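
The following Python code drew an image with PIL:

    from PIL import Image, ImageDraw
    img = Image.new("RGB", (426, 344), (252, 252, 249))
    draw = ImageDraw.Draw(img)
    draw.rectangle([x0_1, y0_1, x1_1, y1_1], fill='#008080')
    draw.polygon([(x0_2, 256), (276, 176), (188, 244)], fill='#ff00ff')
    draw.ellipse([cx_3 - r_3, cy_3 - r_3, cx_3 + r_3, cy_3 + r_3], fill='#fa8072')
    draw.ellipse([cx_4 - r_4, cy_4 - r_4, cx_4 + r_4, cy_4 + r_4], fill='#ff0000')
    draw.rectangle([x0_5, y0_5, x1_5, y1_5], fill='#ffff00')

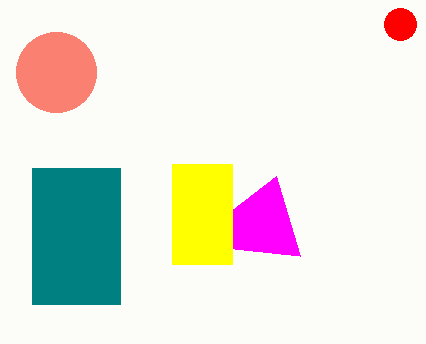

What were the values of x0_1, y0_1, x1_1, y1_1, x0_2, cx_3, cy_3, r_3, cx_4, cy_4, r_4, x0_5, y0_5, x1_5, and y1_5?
x0_1 = 32, y0_1 = 168, x1_1 = 120, y1_1 = 304, x0_2 = 300, cx_3 = 56, cy_3 = 72, r_3 = 40, cx_4 = 400, cy_4 = 24, r_4 = 16, x0_5 = 172, y0_5 = 164, x1_5 = 232, y1_5 = 264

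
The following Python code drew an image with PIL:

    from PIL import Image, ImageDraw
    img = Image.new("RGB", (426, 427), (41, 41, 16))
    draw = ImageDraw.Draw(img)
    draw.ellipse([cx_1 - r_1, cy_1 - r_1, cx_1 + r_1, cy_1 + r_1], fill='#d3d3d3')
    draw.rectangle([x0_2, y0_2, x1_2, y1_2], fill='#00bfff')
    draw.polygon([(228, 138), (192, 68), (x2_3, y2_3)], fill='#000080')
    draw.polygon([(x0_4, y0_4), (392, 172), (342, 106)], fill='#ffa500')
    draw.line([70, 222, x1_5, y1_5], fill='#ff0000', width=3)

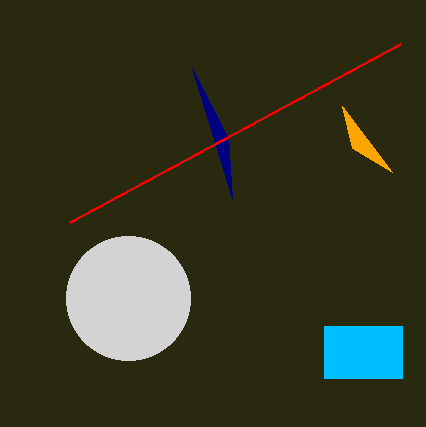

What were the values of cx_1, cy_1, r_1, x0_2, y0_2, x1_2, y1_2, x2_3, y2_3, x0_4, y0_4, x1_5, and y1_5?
cx_1 = 128; cy_1 = 298; r_1 = 62; x0_2 = 324; y0_2 = 326; x1_2 = 402; y1_2 = 378; x2_3 = 232; y2_3 = 198; x0_4 = 352; y0_4 = 148; x1_5 = 400; y1_5 = 44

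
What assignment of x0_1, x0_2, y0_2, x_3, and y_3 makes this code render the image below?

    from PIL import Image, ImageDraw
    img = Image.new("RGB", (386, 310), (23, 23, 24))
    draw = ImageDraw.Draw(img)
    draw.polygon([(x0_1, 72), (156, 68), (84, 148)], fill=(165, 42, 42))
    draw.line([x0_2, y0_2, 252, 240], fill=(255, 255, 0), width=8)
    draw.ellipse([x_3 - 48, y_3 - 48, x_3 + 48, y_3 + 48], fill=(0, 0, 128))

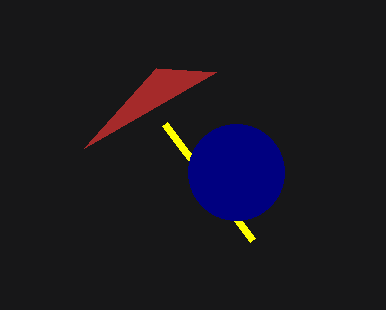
x0_1 = 216, x0_2 = 164, y0_2 = 124, x_3 = 236, y_3 = 172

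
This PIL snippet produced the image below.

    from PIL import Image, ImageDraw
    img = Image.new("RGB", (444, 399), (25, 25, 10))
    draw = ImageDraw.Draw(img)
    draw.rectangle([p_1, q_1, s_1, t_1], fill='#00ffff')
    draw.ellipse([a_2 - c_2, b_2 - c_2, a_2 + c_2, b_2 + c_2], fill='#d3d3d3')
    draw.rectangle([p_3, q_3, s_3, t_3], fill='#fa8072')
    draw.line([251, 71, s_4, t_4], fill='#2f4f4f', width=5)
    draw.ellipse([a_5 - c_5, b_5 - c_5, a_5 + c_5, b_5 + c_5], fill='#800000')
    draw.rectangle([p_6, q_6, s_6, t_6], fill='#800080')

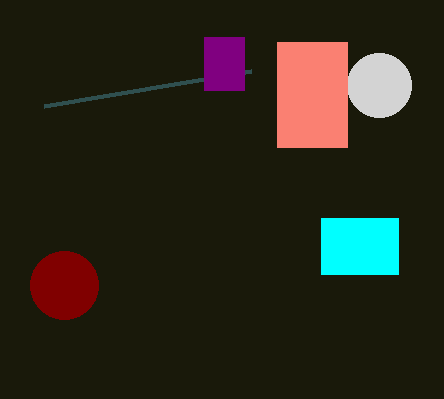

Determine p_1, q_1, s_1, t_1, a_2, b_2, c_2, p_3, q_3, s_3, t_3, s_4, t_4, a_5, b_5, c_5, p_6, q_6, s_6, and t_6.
p_1 = 321
q_1 = 218
s_1 = 398
t_1 = 274
a_2 = 379
b_2 = 85
c_2 = 32
p_3 = 277
q_3 = 42
s_3 = 347
t_3 = 147
s_4 = 44
t_4 = 106
a_5 = 64
b_5 = 285
c_5 = 34
p_6 = 204
q_6 = 37
s_6 = 244
t_6 = 90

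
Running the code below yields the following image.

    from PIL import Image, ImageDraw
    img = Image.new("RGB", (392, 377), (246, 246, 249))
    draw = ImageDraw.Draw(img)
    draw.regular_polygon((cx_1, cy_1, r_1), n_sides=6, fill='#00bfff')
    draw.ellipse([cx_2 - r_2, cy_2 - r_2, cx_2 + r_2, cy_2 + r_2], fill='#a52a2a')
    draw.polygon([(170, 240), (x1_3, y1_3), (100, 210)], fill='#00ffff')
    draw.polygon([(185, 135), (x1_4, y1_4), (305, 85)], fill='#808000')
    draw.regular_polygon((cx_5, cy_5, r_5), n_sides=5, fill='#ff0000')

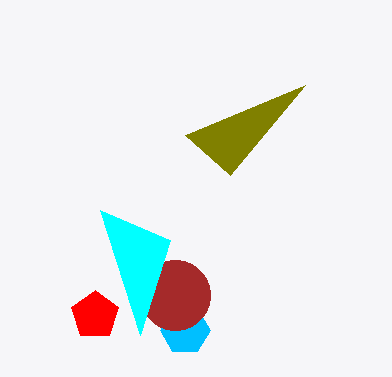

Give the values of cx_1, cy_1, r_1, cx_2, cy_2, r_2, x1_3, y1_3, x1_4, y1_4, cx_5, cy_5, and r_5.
cx_1 = 185; cy_1 = 330; r_1 = 25; cx_2 = 175; cy_2 = 295; r_2 = 35; x1_3 = 140; y1_3 = 335; x1_4 = 230; y1_4 = 175; cx_5 = 95; cy_5 = 315; r_5 = 25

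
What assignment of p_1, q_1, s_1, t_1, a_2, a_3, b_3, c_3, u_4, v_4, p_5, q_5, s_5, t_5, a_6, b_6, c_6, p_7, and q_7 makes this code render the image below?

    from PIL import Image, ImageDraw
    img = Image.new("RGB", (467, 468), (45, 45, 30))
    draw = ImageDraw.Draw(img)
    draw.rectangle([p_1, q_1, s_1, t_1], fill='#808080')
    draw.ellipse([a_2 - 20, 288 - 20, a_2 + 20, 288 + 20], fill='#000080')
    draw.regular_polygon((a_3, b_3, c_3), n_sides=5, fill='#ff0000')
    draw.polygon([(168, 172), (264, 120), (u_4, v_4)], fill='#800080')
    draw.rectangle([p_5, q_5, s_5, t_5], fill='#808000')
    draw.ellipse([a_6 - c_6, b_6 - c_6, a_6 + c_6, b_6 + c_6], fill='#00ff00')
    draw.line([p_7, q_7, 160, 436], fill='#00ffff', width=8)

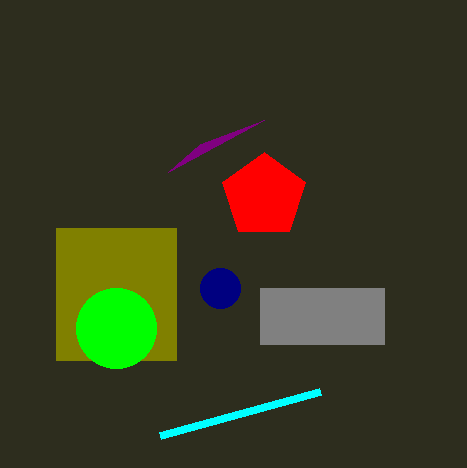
p_1 = 260; q_1 = 288; s_1 = 384; t_1 = 344; a_2 = 220; a_3 = 264; b_3 = 196; c_3 = 44; u_4 = 200; v_4 = 144; p_5 = 56; q_5 = 228; s_5 = 176; t_5 = 360; a_6 = 116; b_6 = 328; c_6 = 40; p_7 = 320; q_7 = 392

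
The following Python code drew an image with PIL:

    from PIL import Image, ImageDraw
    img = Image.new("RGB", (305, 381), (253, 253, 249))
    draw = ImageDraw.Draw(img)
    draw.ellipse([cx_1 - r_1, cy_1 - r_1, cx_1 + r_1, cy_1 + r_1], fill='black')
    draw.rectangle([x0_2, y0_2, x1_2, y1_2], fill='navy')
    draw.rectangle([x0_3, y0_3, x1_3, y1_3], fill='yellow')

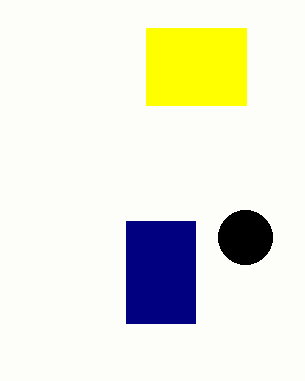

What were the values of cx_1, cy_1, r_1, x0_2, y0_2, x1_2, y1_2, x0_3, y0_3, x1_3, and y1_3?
cx_1 = 245
cy_1 = 237
r_1 = 27
x0_2 = 126
y0_2 = 221
x1_2 = 195
y1_2 = 323
x0_3 = 146
y0_3 = 28
x1_3 = 246
y1_3 = 105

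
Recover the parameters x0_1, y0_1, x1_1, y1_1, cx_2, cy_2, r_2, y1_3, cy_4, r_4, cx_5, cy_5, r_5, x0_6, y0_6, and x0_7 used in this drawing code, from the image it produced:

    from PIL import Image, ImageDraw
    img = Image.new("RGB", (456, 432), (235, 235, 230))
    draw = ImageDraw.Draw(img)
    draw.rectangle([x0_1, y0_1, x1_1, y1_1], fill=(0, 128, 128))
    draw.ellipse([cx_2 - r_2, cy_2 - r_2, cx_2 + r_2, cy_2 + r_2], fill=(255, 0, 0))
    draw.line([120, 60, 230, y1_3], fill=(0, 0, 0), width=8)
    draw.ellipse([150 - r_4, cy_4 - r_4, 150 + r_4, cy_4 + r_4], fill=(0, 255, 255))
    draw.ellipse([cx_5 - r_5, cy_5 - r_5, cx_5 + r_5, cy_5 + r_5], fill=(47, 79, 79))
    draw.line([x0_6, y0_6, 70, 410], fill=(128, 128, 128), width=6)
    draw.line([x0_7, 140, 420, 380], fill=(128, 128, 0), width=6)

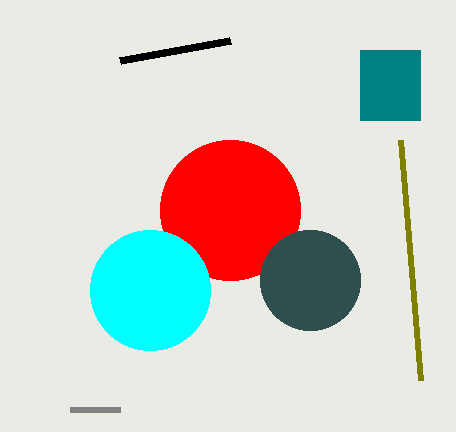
x0_1 = 360, y0_1 = 50, x1_1 = 420, y1_1 = 120, cx_2 = 230, cy_2 = 210, r_2 = 70, y1_3 = 40, cy_4 = 290, r_4 = 60, cx_5 = 310, cy_5 = 280, r_5 = 50, x0_6 = 120, y0_6 = 410, x0_7 = 400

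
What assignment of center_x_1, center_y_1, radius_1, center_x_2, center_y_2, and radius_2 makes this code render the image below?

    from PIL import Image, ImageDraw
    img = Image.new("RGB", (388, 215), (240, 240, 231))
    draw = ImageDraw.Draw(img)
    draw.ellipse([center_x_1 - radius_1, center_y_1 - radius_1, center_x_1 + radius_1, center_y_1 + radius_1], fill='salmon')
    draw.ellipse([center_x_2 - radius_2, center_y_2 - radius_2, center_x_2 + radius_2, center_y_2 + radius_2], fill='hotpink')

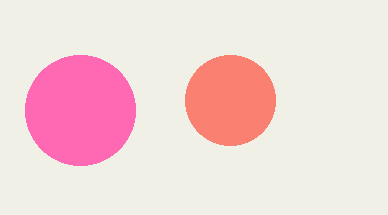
center_x_1 = 230
center_y_1 = 100
radius_1 = 45
center_x_2 = 80
center_y_2 = 110
radius_2 = 55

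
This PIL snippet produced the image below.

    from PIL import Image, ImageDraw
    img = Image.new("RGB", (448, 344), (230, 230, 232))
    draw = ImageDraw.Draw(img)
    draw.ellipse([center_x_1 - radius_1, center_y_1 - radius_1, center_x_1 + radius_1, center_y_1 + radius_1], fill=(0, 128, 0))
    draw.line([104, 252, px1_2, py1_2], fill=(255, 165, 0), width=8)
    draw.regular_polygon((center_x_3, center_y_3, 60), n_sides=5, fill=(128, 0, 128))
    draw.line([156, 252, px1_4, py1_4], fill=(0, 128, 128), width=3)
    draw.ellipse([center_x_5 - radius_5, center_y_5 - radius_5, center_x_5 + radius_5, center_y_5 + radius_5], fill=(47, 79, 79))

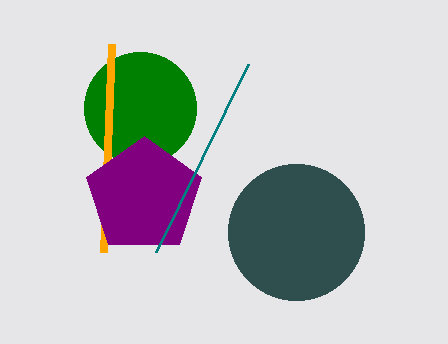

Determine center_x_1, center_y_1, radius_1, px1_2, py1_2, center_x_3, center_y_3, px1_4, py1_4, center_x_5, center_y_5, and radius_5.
center_x_1 = 140, center_y_1 = 108, radius_1 = 56, px1_2 = 112, py1_2 = 44, center_x_3 = 144, center_y_3 = 196, px1_4 = 248, py1_4 = 64, center_x_5 = 296, center_y_5 = 232, radius_5 = 68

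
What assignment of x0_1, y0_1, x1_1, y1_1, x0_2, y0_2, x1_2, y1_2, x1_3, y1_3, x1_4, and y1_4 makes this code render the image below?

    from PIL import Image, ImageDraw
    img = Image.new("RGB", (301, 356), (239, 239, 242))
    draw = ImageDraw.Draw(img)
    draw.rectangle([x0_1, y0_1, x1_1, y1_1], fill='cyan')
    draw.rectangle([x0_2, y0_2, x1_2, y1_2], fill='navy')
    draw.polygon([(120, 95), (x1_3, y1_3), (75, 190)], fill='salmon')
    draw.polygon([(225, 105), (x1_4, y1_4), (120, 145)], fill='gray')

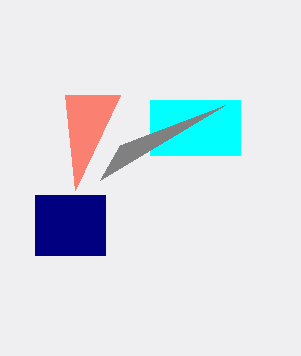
x0_1 = 150; y0_1 = 100; x1_1 = 240; y1_1 = 155; x0_2 = 35; y0_2 = 195; x1_2 = 105; y1_2 = 255; x1_3 = 65; y1_3 = 95; x1_4 = 100; y1_4 = 180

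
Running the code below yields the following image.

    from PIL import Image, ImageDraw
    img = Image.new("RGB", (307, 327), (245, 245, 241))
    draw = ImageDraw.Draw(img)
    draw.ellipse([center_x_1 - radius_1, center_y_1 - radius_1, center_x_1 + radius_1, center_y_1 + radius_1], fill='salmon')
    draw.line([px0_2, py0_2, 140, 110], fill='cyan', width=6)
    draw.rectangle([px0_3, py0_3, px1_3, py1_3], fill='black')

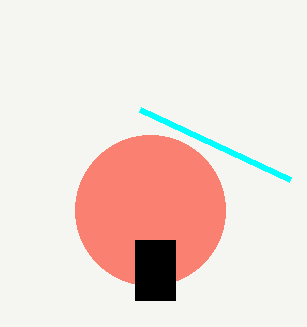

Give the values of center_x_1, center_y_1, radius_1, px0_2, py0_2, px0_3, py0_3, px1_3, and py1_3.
center_x_1 = 150, center_y_1 = 210, radius_1 = 75, px0_2 = 290, py0_2 = 180, px0_3 = 135, py0_3 = 240, px1_3 = 175, py1_3 = 300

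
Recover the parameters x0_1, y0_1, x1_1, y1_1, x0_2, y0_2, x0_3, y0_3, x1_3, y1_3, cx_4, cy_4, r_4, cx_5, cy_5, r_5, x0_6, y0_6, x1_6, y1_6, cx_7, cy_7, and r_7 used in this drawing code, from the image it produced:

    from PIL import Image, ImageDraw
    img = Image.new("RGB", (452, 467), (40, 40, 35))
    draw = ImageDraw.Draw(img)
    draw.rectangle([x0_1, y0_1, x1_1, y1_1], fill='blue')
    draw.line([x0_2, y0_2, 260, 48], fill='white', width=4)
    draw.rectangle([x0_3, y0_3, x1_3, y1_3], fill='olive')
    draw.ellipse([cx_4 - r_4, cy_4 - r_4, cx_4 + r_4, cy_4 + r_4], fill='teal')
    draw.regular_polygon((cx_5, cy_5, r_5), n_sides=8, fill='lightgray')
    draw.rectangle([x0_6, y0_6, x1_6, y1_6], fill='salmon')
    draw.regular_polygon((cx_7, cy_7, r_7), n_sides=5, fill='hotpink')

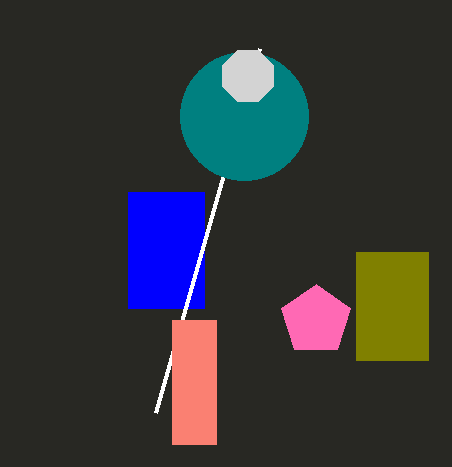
x0_1 = 128, y0_1 = 192, x1_1 = 204, y1_1 = 308, x0_2 = 156, y0_2 = 412, x0_3 = 356, y0_3 = 252, x1_3 = 428, y1_3 = 360, cx_4 = 244, cy_4 = 116, r_4 = 64, cx_5 = 248, cy_5 = 76, r_5 = 28, x0_6 = 172, y0_6 = 320, x1_6 = 216, y1_6 = 444, cx_7 = 316, cy_7 = 320, r_7 = 36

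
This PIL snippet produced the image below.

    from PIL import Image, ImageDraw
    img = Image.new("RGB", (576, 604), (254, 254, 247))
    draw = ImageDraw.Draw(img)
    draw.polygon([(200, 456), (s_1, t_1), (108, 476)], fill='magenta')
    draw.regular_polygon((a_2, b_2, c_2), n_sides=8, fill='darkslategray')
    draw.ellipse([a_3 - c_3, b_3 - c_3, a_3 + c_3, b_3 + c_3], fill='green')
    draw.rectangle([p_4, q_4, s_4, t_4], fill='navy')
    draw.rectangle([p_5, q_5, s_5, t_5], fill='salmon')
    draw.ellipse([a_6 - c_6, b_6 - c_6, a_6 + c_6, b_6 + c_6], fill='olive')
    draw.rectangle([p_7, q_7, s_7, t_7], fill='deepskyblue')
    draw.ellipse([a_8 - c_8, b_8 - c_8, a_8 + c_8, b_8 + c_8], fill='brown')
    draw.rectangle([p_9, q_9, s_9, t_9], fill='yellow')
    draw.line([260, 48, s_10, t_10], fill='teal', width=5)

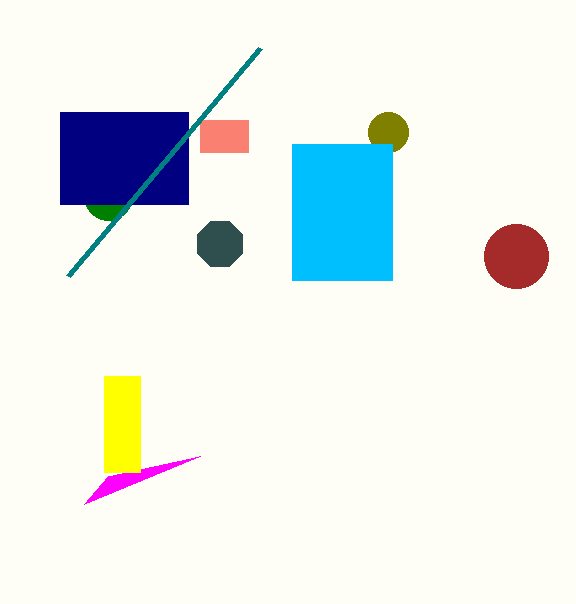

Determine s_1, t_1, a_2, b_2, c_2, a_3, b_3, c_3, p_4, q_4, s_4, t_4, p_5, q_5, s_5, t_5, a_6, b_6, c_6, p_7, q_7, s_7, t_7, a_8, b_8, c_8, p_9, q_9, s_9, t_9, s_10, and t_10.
s_1 = 84; t_1 = 504; a_2 = 220; b_2 = 244; c_2 = 24; a_3 = 108; b_3 = 196; c_3 = 24; p_4 = 60; q_4 = 112; s_4 = 188; t_4 = 204; p_5 = 200; q_5 = 120; s_5 = 248; t_5 = 152; a_6 = 388; b_6 = 132; c_6 = 20; p_7 = 292; q_7 = 144; s_7 = 392; t_7 = 280; a_8 = 516; b_8 = 256; c_8 = 32; p_9 = 104; q_9 = 376; s_9 = 140; t_9 = 472; s_10 = 68; t_10 = 276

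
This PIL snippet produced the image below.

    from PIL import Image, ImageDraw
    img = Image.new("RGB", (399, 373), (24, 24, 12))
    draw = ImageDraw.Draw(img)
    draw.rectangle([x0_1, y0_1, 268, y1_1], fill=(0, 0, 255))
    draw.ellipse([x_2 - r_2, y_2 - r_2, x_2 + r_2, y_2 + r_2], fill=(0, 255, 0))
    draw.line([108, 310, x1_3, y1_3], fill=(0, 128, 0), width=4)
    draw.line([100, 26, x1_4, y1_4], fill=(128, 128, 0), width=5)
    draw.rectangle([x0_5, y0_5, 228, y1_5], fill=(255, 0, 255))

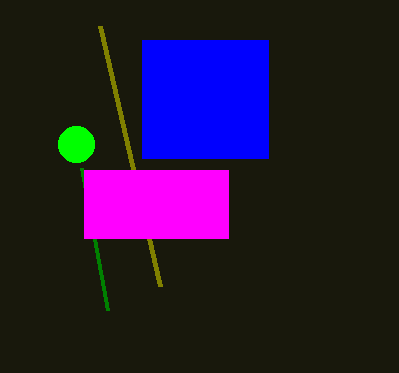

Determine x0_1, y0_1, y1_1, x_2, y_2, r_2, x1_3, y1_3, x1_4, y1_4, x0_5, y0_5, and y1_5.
x0_1 = 142; y0_1 = 40; y1_1 = 158; x_2 = 76; y_2 = 144; r_2 = 18; x1_3 = 82; y1_3 = 168; x1_4 = 160; y1_4 = 286; x0_5 = 84; y0_5 = 170; y1_5 = 238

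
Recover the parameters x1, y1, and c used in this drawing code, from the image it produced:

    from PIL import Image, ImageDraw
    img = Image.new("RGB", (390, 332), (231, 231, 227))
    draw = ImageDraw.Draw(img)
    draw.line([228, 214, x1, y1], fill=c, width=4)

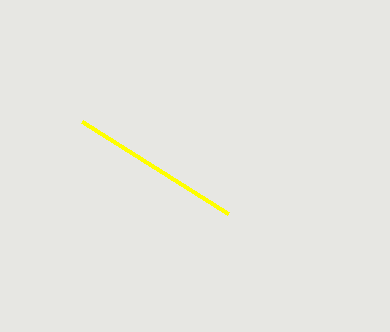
x1 = 82, y1 = 122, c = 'yellow'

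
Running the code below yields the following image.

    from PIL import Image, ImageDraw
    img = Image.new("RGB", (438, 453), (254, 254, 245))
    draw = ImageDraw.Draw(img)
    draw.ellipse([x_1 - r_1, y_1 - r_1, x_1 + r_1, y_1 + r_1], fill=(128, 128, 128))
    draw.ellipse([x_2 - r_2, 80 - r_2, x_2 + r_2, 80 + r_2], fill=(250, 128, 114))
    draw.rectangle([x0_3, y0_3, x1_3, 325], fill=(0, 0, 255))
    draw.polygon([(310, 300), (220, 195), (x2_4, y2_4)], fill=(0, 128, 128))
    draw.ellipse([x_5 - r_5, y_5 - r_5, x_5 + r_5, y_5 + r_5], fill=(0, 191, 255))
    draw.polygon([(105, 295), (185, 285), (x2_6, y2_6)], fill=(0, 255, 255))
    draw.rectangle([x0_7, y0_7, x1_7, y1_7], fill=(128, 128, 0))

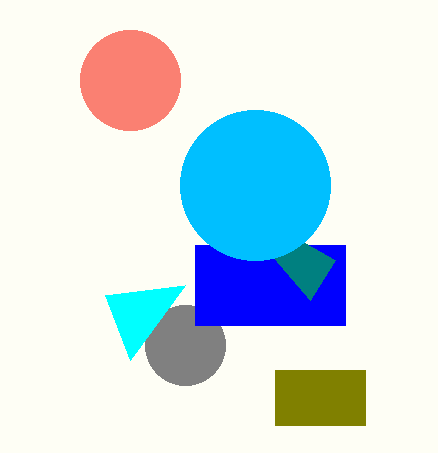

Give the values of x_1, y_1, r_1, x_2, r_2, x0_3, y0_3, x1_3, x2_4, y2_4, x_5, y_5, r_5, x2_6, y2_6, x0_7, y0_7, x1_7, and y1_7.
x_1 = 185; y_1 = 345; r_1 = 40; x_2 = 130; r_2 = 50; x0_3 = 195; y0_3 = 245; x1_3 = 345; x2_4 = 335; y2_4 = 260; x_5 = 255; y_5 = 185; r_5 = 75; x2_6 = 130; y2_6 = 360; x0_7 = 275; y0_7 = 370; x1_7 = 365; y1_7 = 425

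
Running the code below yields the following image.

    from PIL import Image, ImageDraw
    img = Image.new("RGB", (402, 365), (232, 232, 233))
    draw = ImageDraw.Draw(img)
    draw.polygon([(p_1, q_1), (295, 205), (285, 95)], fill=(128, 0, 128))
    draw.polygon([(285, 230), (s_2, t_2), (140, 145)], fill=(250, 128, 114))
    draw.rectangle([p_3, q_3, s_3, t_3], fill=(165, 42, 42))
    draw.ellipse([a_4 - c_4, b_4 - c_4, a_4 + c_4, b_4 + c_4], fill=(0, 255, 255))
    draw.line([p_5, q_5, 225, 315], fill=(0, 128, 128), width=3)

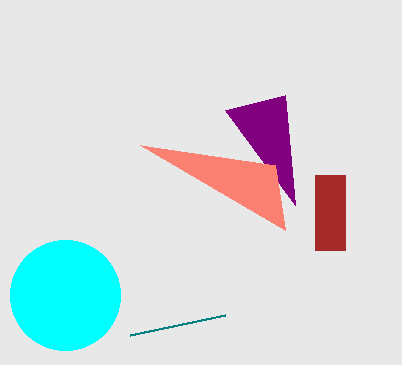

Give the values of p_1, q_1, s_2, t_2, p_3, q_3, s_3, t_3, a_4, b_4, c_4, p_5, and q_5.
p_1 = 225, q_1 = 110, s_2 = 275, t_2 = 165, p_3 = 315, q_3 = 175, s_3 = 345, t_3 = 250, a_4 = 65, b_4 = 295, c_4 = 55, p_5 = 130, q_5 = 335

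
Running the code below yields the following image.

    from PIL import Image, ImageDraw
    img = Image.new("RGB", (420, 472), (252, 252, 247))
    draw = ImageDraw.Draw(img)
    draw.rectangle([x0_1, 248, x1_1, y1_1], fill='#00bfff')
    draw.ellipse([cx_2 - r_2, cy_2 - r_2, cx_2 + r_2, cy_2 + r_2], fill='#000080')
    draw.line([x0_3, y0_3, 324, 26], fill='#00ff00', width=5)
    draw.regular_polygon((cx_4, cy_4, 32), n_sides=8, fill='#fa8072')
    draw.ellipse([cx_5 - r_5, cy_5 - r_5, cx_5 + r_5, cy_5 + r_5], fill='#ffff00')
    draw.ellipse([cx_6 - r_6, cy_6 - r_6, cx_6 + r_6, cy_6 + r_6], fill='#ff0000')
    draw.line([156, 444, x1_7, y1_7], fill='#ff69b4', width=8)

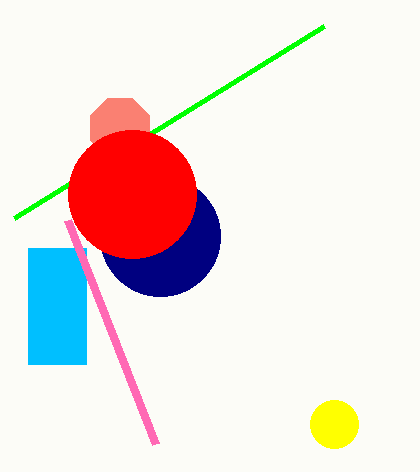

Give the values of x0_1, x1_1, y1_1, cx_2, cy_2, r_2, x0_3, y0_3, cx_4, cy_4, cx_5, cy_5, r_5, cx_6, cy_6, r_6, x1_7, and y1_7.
x0_1 = 28
x1_1 = 86
y1_1 = 364
cx_2 = 160
cy_2 = 236
r_2 = 60
x0_3 = 14
y0_3 = 218
cx_4 = 120
cy_4 = 128
cx_5 = 334
cy_5 = 424
r_5 = 24
cx_6 = 132
cy_6 = 194
r_6 = 64
x1_7 = 68
y1_7 = 220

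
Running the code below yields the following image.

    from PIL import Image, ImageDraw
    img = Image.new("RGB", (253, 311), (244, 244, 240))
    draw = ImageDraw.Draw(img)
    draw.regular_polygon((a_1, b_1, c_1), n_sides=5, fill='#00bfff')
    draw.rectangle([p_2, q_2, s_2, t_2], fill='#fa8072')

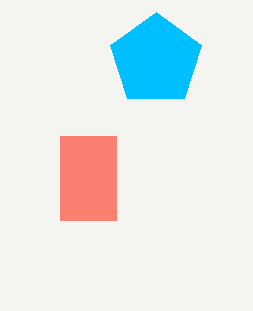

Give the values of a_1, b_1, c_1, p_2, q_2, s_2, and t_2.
a_1 = 156; b_1 = 60; c_1 = 48; p_2 = 60; q_2 = 136; s_2 = 116; t_2 = 220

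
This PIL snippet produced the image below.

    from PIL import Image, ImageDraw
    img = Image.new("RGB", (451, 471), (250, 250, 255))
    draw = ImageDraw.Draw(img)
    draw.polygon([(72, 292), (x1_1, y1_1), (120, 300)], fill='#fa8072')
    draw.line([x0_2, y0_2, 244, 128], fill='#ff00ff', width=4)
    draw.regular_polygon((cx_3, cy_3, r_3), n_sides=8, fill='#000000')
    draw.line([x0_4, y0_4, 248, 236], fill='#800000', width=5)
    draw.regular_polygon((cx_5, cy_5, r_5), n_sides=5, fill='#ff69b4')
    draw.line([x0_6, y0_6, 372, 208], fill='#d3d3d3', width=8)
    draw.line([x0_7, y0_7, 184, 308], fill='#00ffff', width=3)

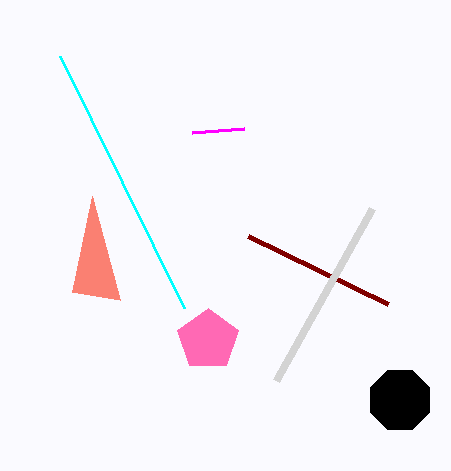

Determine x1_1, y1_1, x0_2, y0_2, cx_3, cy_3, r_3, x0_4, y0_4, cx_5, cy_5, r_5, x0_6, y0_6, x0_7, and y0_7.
x1_1 = 92, y1_1 = 196, x0_2 = 192, y0_2 = 132, cx_3 = 400, cy_3 = 400, r_3 = 32, x0_4 = 388, y0_4 = 304, cx_5 = 208, cy_5 = 340, r_5 = 32, x0_6 = 276, y0_6 = 380, x0_7 = 60, y0_7 = 56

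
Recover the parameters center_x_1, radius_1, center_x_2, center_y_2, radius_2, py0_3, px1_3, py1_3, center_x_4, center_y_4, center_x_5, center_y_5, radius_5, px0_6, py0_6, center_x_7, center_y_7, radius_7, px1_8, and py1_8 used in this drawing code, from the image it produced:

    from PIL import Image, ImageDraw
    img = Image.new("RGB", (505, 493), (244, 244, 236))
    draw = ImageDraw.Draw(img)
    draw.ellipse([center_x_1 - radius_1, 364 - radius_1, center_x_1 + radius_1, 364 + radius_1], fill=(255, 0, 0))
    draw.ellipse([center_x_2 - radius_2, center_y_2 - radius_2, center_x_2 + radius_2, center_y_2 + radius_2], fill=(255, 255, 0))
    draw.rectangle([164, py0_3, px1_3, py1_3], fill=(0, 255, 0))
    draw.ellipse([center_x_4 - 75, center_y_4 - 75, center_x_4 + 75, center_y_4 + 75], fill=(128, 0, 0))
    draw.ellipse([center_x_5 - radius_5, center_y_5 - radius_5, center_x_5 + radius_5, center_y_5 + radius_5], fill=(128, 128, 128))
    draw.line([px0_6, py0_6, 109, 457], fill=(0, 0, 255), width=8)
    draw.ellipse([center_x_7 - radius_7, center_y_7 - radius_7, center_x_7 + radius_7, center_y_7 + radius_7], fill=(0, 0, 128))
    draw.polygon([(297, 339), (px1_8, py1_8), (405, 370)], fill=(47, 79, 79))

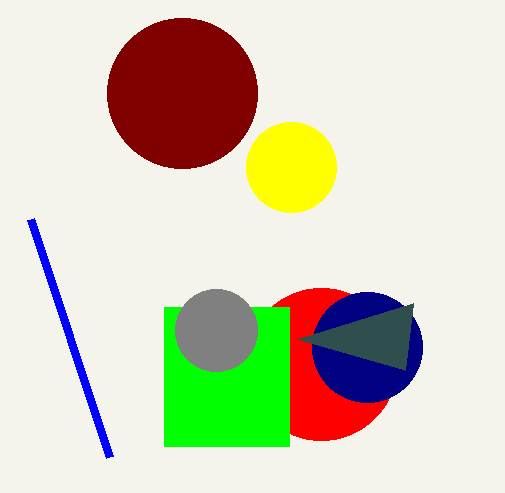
center_x_1 = 321, radius_1 = 76, center_x_2 = 291, center_y_2 = 167, radius_2 = 45, py0_3 = 307, px1_3 = 289, py1_3 = 446, center_x_4 = 182, center_y_4 = 93, center_x_5 = 216, center_y_5 = 330, radius_5 = 41, px0_6 = 30, py0_6 = 219, center_x_7 = 367, center_y_7 = 347, radius_7 = 55, px1_8 = 413, py1_8 = 303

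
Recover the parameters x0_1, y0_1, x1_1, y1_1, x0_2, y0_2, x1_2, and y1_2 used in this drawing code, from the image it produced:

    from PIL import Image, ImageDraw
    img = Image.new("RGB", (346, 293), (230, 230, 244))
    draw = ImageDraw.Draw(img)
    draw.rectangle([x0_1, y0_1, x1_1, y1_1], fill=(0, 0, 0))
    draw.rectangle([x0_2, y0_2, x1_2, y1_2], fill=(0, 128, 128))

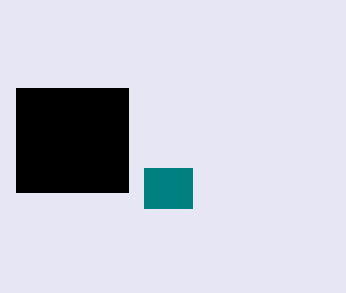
x0_1 = 16
y0_1 = 88
x1_1 = 128
y1_1 = 192
x0_2 = 144
y0_2 = 168
x1_2 = 192
y1_2 = 208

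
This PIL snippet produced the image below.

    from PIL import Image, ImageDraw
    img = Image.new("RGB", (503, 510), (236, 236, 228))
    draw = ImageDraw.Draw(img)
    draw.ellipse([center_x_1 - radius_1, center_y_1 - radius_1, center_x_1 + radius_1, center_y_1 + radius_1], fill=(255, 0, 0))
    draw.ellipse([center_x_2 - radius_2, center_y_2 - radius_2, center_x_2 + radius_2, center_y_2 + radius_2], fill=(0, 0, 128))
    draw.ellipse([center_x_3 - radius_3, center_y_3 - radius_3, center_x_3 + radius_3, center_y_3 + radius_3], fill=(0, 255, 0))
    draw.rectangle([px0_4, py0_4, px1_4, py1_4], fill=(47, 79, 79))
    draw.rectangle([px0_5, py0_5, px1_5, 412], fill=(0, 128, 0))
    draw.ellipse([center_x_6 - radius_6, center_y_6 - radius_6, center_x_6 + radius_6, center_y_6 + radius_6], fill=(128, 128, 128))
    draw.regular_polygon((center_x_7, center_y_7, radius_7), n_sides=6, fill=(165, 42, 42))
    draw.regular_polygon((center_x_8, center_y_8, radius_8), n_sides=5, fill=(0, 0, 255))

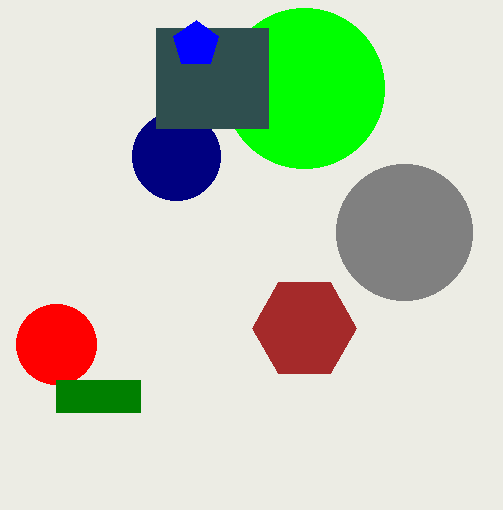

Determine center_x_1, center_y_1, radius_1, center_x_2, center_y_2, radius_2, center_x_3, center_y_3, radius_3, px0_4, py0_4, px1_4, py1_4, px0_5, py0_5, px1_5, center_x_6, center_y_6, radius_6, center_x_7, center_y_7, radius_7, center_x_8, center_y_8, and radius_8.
center_x_1 = 56
center_y_1 = 344
radius_1 = 40
center_x_2 = 176
center_y_2 = 156
radius_2 = 44
center_x_3 = 304
center_y_3 = 88
radius_3 = 80
px0_4 = 156
py0_4 = 28
px1_4 = 268
py1_4 = 128
px0_5 = 56
py0_5 = 380
px1_5 = 140
center_x_6 = 404
center_y_6 = 232
radius_6 = 68
center_x_7 = 304
center_y_7 = 328
radius_7 = 52
center_x_8 = 196
center_y_8 = 44
radius_8 = 24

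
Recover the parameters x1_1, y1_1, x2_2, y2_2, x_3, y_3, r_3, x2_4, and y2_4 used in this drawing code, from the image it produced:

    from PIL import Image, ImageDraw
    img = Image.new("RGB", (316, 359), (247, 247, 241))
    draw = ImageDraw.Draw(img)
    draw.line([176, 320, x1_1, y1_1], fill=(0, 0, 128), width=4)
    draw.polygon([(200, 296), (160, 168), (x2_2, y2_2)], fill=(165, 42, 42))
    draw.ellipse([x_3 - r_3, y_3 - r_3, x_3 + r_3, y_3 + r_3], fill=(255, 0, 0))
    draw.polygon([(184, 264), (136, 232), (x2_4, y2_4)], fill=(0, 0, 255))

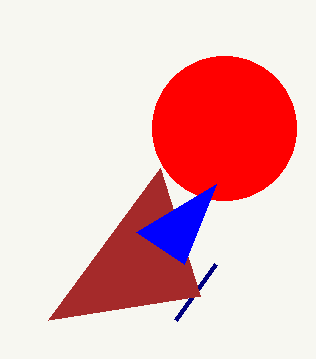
x1_1 = 216, y1_1 = 264, x2_2 = 48, y2_2 = 320, x_3 = 224, y_3 = 128, r_3 = 72, x2_4 = 216, y2_4 = 184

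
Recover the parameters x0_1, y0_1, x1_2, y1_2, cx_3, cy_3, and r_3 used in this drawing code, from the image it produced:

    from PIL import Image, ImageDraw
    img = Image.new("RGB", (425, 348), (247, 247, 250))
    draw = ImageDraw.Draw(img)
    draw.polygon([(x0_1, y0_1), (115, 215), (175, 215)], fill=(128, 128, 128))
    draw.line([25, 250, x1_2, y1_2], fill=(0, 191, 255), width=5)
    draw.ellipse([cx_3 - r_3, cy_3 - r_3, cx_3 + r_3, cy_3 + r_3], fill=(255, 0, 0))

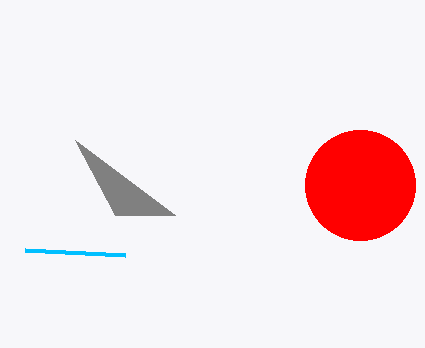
x0_1 = 75, y0_1 = 140, x1_2 = 125, y1_2 = 255, cx_3 = 360, cy_3 = 185, r_3 = 55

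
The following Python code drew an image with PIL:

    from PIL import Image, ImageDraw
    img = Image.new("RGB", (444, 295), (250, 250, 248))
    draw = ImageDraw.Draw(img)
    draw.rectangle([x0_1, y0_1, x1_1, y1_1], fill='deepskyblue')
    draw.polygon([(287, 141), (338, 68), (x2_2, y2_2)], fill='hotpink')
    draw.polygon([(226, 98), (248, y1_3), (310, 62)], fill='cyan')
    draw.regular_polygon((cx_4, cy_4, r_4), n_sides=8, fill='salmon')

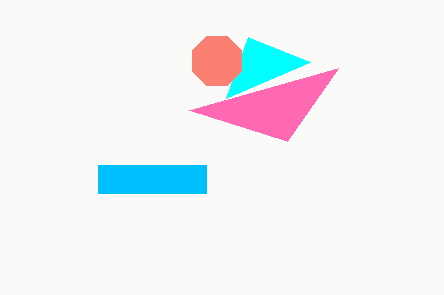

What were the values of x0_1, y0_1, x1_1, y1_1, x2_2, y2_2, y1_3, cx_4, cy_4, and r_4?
x0_1 = 98, y0_1 = 165, x1_1 = 206, y1_1 = 193, x2_2 = 189, y2_2 = 110, y1_3 = 37, cx_4 = 217, cy_4 = 61, r_4 = 27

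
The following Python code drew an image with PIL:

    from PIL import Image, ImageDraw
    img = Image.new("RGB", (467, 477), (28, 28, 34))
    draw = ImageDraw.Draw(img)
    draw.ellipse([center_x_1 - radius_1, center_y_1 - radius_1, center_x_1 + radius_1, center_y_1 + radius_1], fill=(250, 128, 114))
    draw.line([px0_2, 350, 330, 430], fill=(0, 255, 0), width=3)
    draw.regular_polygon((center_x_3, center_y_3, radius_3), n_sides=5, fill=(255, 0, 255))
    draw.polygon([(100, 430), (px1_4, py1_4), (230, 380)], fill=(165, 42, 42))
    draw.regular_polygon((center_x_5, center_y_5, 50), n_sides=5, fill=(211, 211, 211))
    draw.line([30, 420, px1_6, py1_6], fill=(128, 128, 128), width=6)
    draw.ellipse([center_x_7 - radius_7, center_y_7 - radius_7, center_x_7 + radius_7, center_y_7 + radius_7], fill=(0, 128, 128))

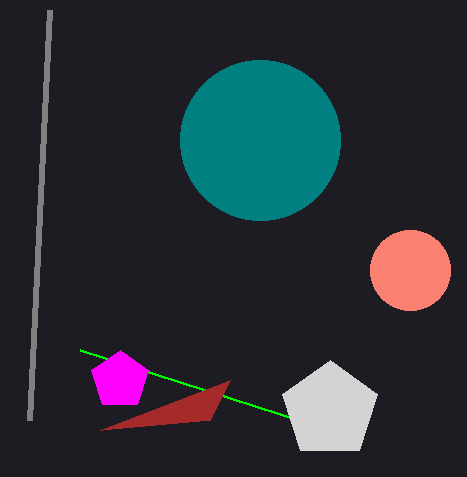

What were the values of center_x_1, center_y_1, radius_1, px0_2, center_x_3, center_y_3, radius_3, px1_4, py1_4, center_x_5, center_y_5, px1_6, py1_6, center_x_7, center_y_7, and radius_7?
center_x_1 = 410, center_y_1 = 270, radius_1 = 40, px0_2 = 80, center_x_3 = 120, center_y_3 = 380, radius_3 = 30, px1_4 = 210, py1_4 = 420, center_x_5 = 330, center_y_5 = 410, px1_6 = 50, py1_6 = 10, center_x_7 = 260, center_y_7 = 140, radius_7 = 80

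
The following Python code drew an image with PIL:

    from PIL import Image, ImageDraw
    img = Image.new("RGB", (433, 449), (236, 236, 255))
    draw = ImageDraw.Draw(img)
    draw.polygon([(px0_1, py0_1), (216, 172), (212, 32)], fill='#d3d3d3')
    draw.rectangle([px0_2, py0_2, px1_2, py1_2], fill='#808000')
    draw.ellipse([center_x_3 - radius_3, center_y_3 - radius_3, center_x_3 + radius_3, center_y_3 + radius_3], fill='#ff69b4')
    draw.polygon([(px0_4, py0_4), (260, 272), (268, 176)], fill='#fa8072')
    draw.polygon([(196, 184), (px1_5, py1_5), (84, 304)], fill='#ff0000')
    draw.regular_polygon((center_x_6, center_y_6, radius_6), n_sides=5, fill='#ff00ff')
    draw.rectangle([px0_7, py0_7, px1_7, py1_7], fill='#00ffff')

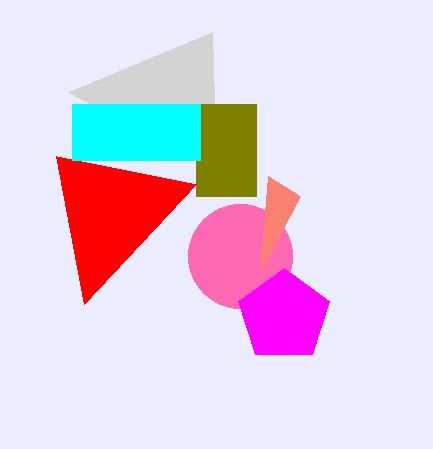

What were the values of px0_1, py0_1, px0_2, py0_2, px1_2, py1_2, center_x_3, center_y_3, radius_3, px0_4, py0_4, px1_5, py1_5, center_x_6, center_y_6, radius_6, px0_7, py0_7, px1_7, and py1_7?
px0_1 = 68
py0_1 = 92
px0_2 = 196
py0_2 = 104
px1_2 = 256
py1_2 = 196
center_x_3 = 240
center_y_3 = 256
radius_3 = 52
px0_4 = 300
py0_4 = 196
px1_5 = 56
py1_5 = 156
center_x_6 = 284
center_y_6 = 316
radius_6 = 48
px0_7 = 72
py0_7 = 104
px1_7 = 200
py1_7 = 160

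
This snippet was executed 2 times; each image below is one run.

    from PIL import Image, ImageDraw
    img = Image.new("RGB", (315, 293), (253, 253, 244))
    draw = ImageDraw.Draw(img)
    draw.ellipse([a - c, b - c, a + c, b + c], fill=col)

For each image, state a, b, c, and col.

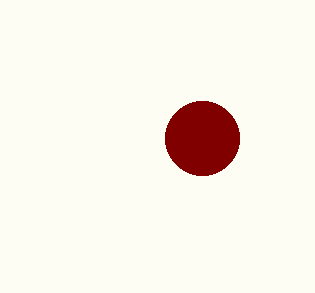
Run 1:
a = 202
b = 138
c = 37
col = 'maroon'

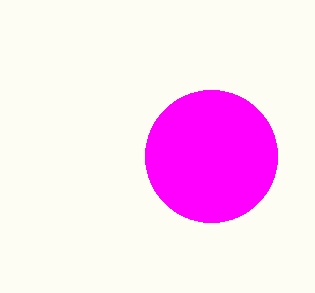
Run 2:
a = 211
b = 156
c = 66
col = 'magenta'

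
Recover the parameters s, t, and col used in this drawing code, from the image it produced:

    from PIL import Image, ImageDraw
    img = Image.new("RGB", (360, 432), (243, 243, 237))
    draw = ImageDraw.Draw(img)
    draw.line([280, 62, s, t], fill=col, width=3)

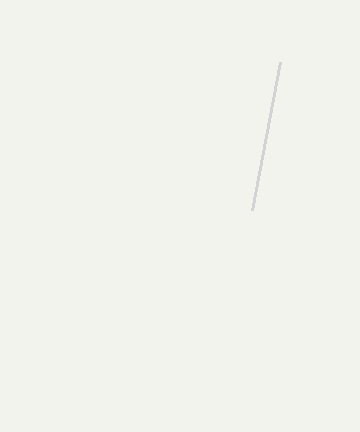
s = 252; t = 210; col = 'lightgray'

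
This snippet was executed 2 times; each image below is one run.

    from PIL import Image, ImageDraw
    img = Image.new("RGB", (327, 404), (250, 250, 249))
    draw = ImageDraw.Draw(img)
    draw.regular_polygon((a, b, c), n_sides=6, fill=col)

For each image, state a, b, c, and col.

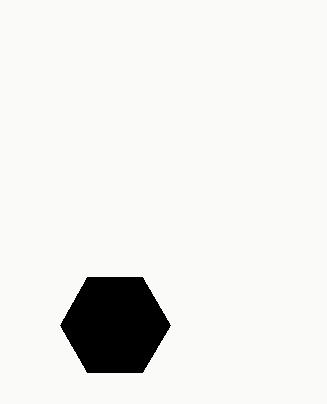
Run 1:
a = 115
b = 325
c = 55
col = 'black'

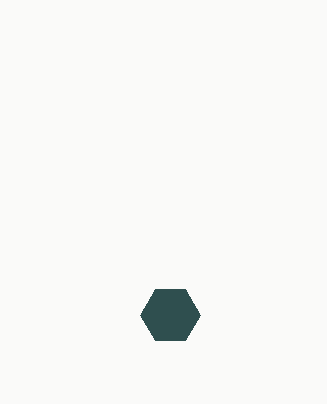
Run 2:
a = 170
b = 315
c = 30
col = 'darkslategray'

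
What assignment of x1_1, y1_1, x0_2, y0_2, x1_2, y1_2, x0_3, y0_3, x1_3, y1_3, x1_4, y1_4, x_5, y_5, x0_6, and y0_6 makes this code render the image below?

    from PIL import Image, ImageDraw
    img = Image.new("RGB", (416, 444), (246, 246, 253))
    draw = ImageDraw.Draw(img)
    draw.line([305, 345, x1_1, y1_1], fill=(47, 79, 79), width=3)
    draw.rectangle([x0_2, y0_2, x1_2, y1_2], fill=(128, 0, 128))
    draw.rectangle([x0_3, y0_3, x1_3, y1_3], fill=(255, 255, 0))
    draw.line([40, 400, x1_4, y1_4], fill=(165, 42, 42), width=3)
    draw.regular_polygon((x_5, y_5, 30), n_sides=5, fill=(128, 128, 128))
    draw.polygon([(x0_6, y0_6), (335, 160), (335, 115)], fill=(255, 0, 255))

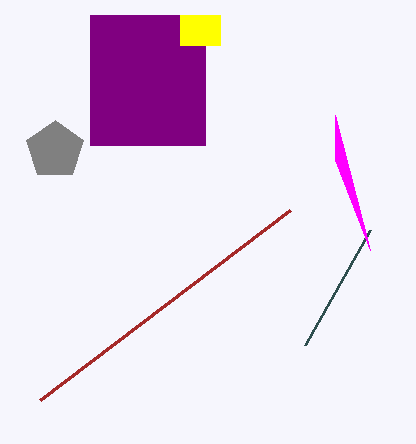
x1_1 = 370
y1_1 = 230
x0_2 = 90
y0_2 = 15
x1_2 = 205
y1_2 = 145
x0_3 = 180
y0_3 = 15
x1_3 = 220
y1_3 = 45
x1_4 = 290
y1_4 = 210
x_5 = 55
y_5 = 150
x0_6 = 370
y0_6 = 250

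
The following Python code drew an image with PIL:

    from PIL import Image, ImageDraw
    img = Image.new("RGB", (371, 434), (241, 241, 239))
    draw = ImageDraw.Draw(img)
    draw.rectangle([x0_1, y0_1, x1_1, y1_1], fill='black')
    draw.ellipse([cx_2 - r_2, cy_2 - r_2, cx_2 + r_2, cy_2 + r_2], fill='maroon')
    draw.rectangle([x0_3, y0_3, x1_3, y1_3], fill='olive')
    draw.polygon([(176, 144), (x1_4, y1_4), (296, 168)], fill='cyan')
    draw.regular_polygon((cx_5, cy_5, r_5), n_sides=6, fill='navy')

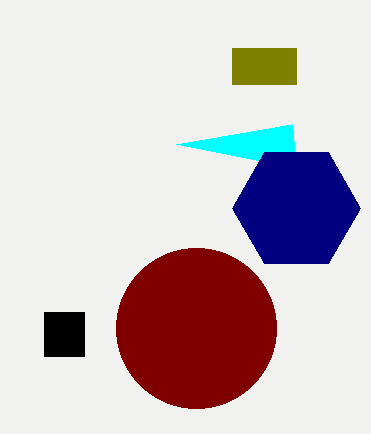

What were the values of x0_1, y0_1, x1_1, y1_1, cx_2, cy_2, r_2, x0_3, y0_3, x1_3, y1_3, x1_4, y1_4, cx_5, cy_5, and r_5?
x0_1 = 44, y0_1 = 312, x1_1 = 84, y1_1 = 356, cx_2 = 196, cy_2 = 328, r_2 = 80, x0_3 = 232, y0_3 = 48, x1_3 = 296, y1_3 = 84, x1_4 = 292, y1_4 = 124, cx_5 = 296, cy_5 = 208, r_5 = 64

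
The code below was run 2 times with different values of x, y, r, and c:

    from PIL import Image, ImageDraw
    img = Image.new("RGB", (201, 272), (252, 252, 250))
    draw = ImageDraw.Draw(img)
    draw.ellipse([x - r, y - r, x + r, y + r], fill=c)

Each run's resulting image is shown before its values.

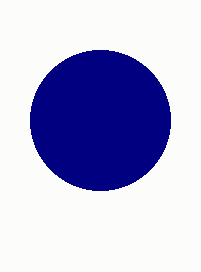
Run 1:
x = 100
y = 120
r = 70
c = 'navy'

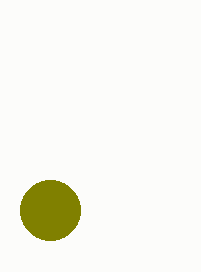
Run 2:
x = 50, y = 210, r = 30, c = 'olive'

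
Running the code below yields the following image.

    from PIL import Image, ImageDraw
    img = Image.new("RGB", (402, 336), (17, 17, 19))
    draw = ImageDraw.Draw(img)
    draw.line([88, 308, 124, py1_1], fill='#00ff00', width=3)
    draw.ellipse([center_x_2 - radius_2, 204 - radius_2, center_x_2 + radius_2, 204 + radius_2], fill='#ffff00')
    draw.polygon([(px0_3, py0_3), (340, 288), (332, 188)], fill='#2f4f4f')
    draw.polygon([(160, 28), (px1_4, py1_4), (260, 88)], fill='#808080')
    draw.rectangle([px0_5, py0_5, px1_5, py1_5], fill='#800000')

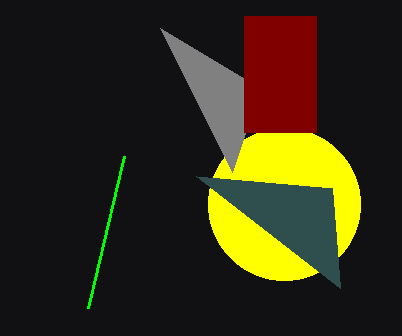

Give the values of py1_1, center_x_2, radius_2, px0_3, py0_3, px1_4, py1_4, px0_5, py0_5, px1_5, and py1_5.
py1_1 = 156, center_x_2 = 284, radius_2 = 76, px0_3 = 196, py0_3 = 176, px1_4 = 232, py1_4 = 172, px0_5 = 244, py0_5 = 16, px1_5 = 316, py1_5 = 132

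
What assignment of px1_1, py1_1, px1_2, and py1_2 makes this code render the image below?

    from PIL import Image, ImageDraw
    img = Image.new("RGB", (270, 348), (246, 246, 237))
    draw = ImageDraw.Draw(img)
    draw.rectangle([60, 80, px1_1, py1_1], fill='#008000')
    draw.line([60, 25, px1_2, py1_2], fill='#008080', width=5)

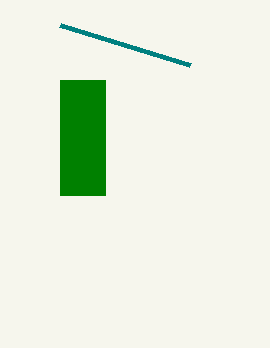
px1_1 = 105, py1_1 = 195, px1_2 = 190, py1_2 = 65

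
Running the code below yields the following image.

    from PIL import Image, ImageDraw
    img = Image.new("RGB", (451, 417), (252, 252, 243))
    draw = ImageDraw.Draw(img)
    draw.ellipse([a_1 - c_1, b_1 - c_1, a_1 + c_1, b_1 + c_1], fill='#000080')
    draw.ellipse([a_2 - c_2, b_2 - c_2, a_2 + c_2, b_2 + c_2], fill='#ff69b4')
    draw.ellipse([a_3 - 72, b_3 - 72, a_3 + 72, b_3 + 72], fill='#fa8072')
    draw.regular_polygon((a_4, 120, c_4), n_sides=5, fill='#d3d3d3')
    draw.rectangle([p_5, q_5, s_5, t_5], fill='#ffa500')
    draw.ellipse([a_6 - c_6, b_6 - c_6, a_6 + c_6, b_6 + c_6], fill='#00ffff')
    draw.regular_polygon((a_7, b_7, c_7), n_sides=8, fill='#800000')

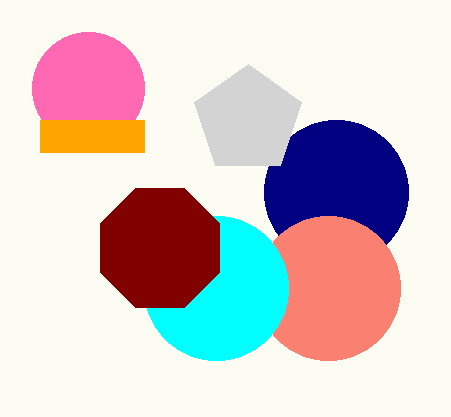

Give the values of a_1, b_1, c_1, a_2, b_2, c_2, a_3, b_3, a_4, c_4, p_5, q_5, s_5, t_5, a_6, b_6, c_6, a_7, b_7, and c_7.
a_1 = 336
b_1 = 192
c_1 = 72
a_2 = 88
b_2 = 88
c_2 = 56
a_3 = 328
b_3 = 288
a_4 = 248
c_4 = 56
p_5 = 40
q_5 = 120
s_5 = 144
t_5 = 152
a_6 = 216
b_6 = 288
c_6 = 72
a_7 = 160
b_7 = 248
c_7 = 64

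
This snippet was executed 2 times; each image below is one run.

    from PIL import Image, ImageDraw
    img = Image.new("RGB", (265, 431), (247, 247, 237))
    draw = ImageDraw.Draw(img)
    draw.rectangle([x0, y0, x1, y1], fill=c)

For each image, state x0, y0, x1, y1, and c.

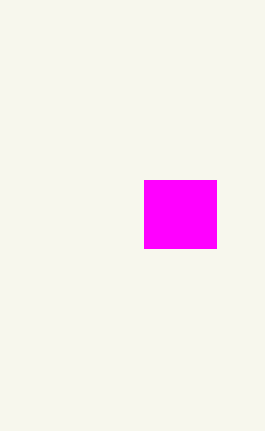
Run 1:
x0 = 144; y0 = 180; x1 = 216; y1 = 248; c = 'magenta'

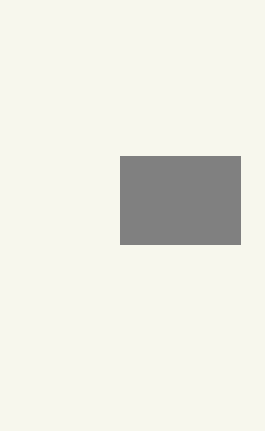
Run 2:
x0 = 120, y0 = 156, x1 = 240, y1 = 244, c = 'gray'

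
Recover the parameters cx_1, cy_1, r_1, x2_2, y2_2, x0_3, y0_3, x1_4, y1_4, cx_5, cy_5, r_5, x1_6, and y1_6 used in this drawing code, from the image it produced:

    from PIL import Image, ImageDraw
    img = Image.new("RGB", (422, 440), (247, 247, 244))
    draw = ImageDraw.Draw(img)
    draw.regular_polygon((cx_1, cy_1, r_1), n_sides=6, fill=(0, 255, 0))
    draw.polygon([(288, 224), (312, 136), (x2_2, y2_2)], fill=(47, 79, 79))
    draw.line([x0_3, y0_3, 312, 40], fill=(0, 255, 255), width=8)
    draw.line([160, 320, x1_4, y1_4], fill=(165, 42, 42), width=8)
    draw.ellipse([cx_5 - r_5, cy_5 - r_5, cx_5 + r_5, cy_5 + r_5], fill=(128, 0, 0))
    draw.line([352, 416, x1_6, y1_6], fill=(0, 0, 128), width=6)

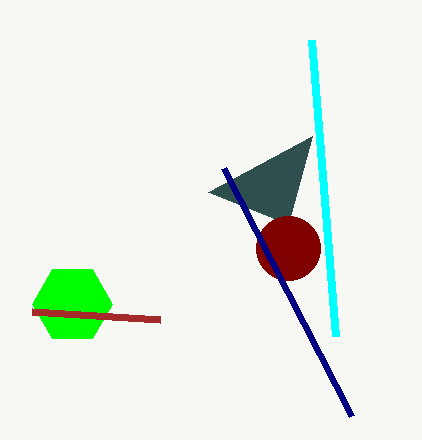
cx_1 = 72, cy_1 = 304, r_1 = 40, x2_2 = 208, y2_2 = 192, x0_3 = 336, y0_3 = 336, x1_4 = 32, y1_4 = 312, cx_5 = 288, cy_5 = 248, r_5 = 32, x1_6 = 224, y1_6 = 168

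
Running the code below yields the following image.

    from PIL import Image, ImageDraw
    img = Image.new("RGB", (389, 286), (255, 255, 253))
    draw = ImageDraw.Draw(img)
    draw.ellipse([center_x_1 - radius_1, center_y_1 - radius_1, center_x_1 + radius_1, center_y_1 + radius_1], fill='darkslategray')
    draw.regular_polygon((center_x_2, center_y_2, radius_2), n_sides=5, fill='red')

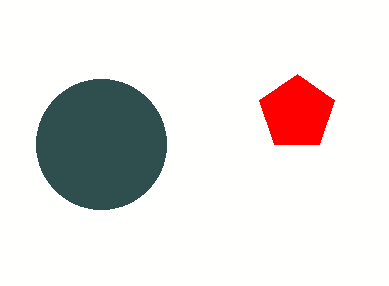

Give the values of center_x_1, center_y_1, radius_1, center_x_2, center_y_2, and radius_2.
center_x_1 = 101
center_y_1 = 144
radius_1 = 65
center_x_2 = 297
center_y_2 = 113
radius_2 = 39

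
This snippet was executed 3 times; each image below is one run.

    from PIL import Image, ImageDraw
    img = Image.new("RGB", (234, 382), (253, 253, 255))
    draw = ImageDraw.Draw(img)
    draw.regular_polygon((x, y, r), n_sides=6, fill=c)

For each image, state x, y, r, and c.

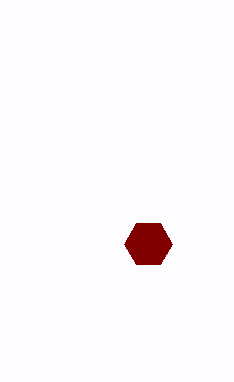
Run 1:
x = 148; y = 244; r = 24; c = 'maroon'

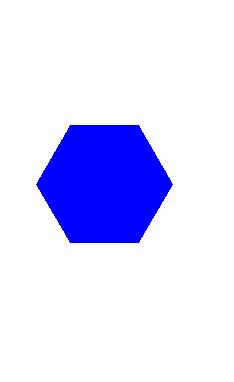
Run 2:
x = 104; y = 184; r = 68; c = 'blue'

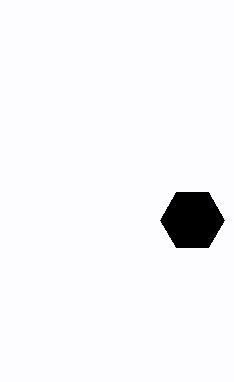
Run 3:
x = 192
y = 220
r = 32
c = 'black'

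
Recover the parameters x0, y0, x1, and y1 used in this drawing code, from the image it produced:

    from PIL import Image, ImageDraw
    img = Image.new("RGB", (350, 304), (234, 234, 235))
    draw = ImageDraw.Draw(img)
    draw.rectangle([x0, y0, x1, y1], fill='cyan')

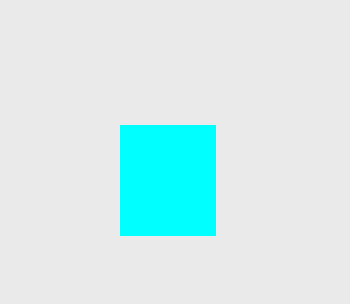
x0 = 120
y0 = 125
x1 = 215
y1 = 235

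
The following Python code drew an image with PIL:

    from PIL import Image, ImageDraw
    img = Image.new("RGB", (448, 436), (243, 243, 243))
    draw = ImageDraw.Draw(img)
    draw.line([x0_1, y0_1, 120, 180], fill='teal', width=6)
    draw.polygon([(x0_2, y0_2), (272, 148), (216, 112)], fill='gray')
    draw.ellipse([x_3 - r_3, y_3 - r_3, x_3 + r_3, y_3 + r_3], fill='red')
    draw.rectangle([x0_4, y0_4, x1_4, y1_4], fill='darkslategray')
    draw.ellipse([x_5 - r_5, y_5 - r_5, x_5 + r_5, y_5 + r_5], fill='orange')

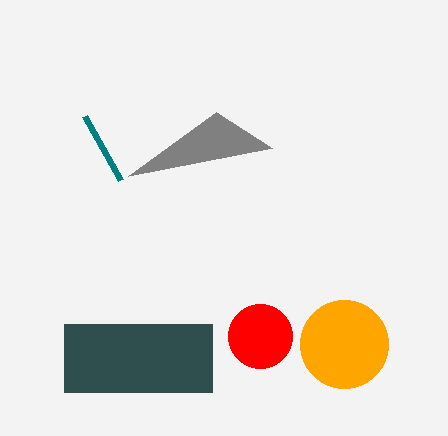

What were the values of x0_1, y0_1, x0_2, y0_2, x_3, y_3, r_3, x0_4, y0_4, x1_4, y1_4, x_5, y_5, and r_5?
x0_1 = 84, y0_1 = 116, x0_2 = 128, y0_2 = 176, x_3 = 260, y_3 = 336, r_3 = 32, x0_4 = 64, y0_4 = 324, x1_4 = 212, y1_4 = 392, x_5 = 344, y_5 = 344, r_5 = 44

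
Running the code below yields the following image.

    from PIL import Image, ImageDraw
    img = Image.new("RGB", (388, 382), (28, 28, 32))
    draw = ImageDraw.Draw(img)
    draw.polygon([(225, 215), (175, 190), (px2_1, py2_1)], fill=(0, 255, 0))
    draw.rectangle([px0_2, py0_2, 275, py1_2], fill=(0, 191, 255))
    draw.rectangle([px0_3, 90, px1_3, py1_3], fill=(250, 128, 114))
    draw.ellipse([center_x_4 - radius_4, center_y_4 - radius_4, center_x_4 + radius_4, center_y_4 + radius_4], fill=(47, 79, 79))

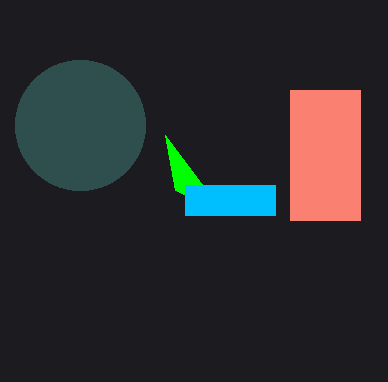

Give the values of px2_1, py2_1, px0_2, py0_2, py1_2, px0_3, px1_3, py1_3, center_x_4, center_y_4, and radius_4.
px2_1 = 165
py2_1 = 135
px0_2 = 185
py0_2 = 185
py1_2 = 215
px0_3 = 290
px1_3 = 360
py1_3 = 220
center_x_4 = 80
center_y_4 = 125
radius_4 = 65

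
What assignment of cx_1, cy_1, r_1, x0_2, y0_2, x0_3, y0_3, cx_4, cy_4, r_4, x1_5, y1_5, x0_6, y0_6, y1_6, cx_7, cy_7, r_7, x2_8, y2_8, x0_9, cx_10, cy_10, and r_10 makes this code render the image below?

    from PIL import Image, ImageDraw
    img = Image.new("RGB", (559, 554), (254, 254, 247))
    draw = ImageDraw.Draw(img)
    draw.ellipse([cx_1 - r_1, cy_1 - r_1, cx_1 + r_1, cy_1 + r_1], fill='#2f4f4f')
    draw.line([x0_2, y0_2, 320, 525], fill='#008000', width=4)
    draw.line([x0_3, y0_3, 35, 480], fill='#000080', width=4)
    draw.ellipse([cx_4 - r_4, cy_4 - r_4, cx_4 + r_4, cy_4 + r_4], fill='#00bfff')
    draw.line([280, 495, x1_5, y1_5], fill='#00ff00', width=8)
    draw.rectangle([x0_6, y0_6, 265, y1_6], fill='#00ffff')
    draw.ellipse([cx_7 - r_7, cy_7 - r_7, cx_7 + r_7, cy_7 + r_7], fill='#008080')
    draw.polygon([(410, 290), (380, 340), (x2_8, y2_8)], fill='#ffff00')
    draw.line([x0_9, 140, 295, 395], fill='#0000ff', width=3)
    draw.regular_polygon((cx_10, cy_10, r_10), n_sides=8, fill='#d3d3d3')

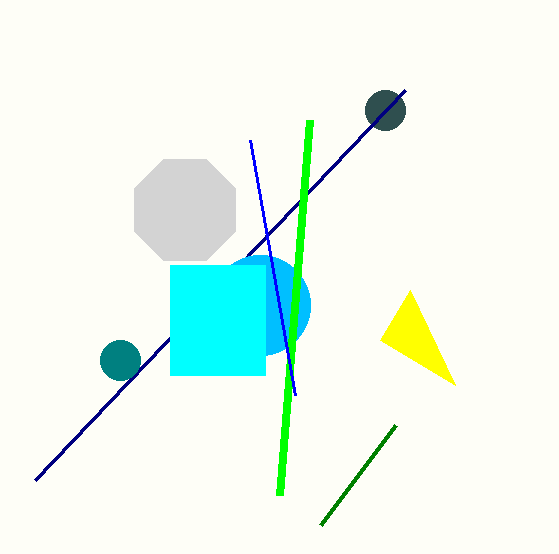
cx_1 = 385
cy_1 = 110
r_1 = 20
x0_2 = 395
y0_2 = 425
x0_3 = 405
y0_3 = 90
cx_4 = 260
cy_4 = 305
r_4 = 50
x1_5 = 310
y1_5 = 120
x0_6 = 170
y0_6 = 265
y1_6 = 375
cx_7 = 120
cy_7 = 360
r_7 = 20
x2_8 = 455
y2_8 = 385
x0_9 = 250
cx_10 = 185
cy_10 = 210
r_10 = 55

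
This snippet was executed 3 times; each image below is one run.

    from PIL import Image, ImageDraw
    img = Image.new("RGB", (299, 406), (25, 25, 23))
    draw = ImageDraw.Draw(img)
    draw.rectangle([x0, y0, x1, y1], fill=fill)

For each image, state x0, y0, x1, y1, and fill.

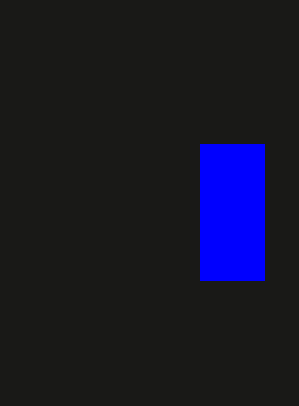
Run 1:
x0 = 200
y0 = 144
x1 = 264
y1 = 280
fill = 'blue'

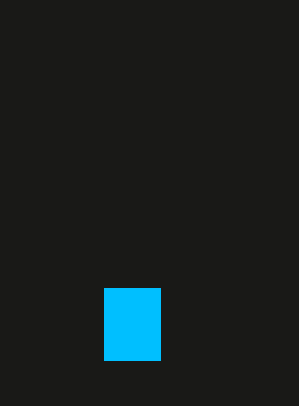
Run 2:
x0 = 104; y0 = 288; x1 = 160; y1 = 360; fill = 'deepskyblue'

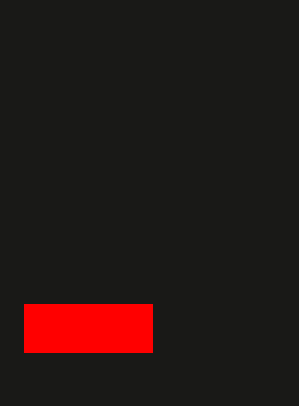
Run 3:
x0 = 24, y0 = 304, x1 = 152, y1 = 352, fill = 'red'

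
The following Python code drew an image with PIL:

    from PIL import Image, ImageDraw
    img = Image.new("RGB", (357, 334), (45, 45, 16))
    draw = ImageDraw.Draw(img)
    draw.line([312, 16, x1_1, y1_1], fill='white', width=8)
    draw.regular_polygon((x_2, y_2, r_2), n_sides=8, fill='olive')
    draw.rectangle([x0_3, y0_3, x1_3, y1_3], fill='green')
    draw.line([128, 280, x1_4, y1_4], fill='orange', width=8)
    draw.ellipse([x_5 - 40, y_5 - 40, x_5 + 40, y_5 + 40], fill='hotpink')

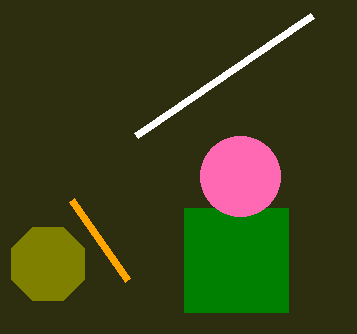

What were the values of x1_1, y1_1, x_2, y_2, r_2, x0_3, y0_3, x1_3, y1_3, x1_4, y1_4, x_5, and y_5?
x1_1 = 136; y1_1 = 136; x_2 = 48; y_2 = 264; r_2 = 40; x0_3 = 184; y0_3 = 208; x1_3 = 288; y1_3 = 312; x1_4 = 72; y1_4 = 200; x_5 = 240; y_5 = 176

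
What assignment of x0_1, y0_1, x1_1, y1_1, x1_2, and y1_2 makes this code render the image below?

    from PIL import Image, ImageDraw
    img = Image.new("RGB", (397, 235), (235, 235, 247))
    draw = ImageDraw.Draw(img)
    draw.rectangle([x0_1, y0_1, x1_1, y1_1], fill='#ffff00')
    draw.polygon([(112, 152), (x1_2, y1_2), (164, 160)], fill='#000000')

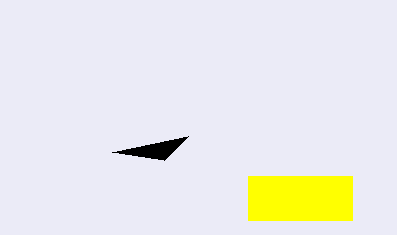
x0_1 = 248, y0_1 = 176, x1_1 = 352, y1_1 = 220, x1_2 = 188, y1_2 = 136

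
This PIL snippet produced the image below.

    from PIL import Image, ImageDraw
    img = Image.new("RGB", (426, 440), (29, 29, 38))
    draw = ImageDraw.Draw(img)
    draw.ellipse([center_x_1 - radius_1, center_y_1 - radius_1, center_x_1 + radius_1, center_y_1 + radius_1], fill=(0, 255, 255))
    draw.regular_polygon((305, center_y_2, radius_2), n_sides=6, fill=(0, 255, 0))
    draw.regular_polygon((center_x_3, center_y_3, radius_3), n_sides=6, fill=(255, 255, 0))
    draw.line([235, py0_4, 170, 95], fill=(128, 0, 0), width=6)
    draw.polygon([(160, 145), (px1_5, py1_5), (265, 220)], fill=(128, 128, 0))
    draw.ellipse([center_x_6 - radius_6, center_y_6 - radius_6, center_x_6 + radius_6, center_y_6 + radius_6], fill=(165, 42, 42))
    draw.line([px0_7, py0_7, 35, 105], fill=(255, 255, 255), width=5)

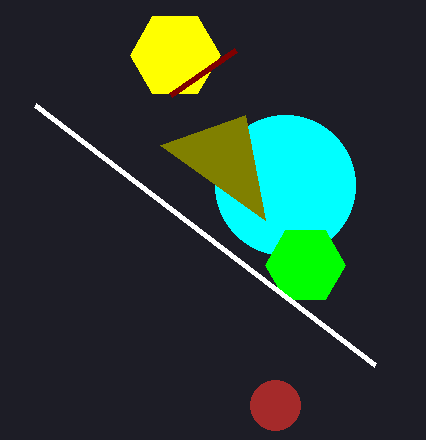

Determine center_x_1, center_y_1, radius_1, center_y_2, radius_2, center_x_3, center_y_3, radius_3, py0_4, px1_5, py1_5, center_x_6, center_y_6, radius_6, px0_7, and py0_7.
center_x_1 = 285, center_y_1 = 185, radius_1 = 70, center_y_2 = 265, radius_2 = 40, center_x_3 = 175, center_y_3 = 55, radius_3 = 45, py0_4 = 50, px1_5 = 245, py1_5 = 115, center_x_6 = 275, center_y_6 = 405, radius_6 = 25, px0_7 = 375, py0_7 = 365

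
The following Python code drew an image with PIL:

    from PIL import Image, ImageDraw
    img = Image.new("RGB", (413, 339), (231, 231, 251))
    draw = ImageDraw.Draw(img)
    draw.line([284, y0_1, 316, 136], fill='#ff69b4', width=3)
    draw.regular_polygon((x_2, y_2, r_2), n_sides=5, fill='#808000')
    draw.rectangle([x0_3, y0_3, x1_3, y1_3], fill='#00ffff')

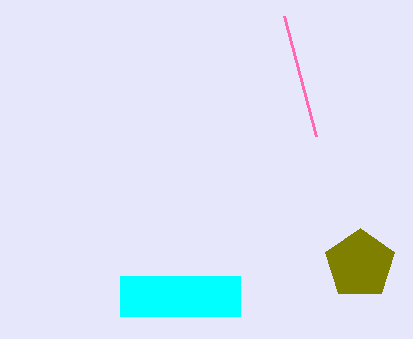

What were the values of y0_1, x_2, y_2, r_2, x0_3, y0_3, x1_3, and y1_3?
y0_1 = 16; x_2 = 360; y_2 = 264; r_2 = 36; x0_3 = 120; y0_3 = 276; x1_3 = 240; y1_3 = 316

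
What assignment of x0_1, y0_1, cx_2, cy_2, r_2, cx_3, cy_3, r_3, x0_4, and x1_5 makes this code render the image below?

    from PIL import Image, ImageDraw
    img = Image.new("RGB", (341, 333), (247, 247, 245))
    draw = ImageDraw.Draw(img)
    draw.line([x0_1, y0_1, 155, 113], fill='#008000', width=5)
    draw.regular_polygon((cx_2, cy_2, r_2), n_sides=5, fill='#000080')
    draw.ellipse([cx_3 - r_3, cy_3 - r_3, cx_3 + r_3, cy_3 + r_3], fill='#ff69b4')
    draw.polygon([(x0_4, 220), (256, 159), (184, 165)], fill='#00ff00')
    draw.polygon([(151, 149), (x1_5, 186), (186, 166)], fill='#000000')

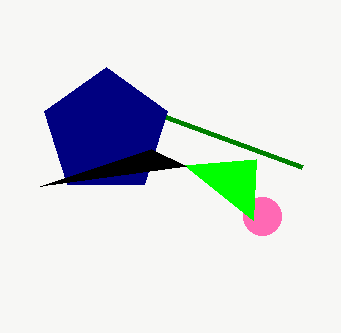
x0_1 = 302
y0_1 = 167
cx_2 = 106
cy_2 = 132
r_2 = 65
cx_3 = 262
cy_3 = 216
r_3 = 19
x0_4 = 253
x1_5 = 40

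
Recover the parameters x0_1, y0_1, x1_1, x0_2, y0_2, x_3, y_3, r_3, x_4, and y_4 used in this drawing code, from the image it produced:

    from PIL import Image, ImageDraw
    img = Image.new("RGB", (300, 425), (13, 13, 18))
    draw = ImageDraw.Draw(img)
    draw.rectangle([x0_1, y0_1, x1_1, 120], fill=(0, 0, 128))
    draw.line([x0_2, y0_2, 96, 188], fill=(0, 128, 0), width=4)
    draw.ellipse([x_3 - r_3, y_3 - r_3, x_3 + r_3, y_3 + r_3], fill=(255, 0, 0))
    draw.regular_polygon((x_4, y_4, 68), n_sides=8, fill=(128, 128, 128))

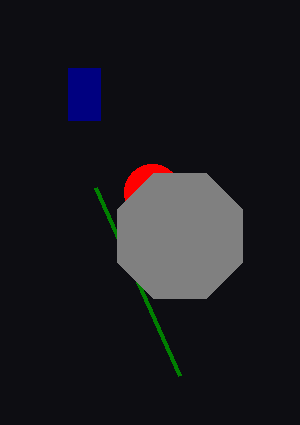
x0_1 = 68; y0_1 = 68; x1_1 = 100; x0_2 = 180; y0_2 = 376; x_3 = 152; y_3 = 192; r_3 = 28; x_4 = 180; y_4 = 236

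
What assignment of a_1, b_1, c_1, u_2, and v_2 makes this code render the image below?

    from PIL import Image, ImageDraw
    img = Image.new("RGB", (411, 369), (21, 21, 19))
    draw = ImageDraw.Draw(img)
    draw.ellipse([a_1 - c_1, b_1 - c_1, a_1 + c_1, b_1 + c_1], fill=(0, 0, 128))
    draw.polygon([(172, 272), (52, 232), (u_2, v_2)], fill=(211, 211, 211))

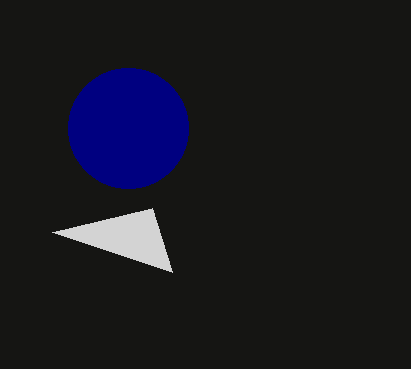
a_1 = 128, b_1 = 128, c_1 = 60, u_2 = 152, v_2 = 208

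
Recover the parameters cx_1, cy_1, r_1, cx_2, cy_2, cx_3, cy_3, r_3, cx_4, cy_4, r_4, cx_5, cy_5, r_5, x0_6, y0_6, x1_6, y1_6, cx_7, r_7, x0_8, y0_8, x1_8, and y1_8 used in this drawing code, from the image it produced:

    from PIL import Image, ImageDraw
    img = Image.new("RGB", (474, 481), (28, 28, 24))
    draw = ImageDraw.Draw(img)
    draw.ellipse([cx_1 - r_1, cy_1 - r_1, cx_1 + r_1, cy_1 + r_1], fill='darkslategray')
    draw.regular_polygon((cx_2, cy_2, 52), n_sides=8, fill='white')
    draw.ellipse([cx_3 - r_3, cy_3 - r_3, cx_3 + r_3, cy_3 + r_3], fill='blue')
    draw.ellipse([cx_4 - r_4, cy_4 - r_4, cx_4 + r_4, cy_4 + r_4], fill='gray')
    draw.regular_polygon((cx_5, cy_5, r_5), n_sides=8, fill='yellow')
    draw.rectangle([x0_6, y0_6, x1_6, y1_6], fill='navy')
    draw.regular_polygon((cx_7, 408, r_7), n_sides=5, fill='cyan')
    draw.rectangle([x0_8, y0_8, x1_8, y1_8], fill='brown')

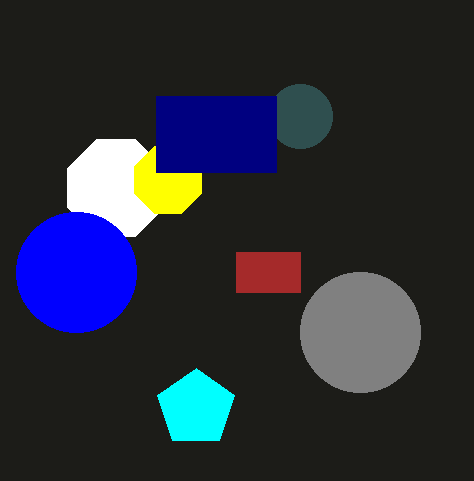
cx_1 = 300
cy_1 = 116
r_1 = 32
cx_2 = 116
cy_2 = 188
cx_3 = 76
cy_3 = 272
r_3 = 60
cx_4 = 360
cy_4 = 332
r_4 = 60
cx_5 = 168
cy_5 = 180
r_5 = 36
x0_6 = 156
y0_6 = 96
x1_6 = 276
y1_6 = 172
cx_7 = 196
r_7 = 40
x0_8 = 236
y0_8 = 252
x1_8 = 300
y1_8 = 292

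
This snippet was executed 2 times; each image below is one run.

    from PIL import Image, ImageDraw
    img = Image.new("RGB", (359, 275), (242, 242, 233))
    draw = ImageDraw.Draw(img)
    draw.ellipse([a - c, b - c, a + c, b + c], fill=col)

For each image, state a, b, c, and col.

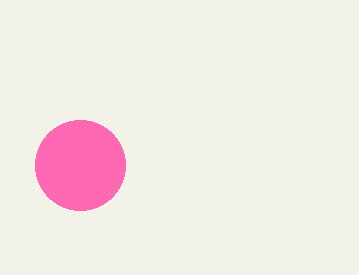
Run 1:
a = 80
b = 165
c = 45
col = 'hotpink'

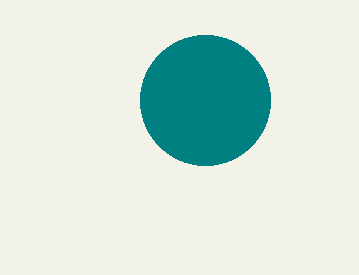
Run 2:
a = 205; b = 100; c = 65; col = 'teal'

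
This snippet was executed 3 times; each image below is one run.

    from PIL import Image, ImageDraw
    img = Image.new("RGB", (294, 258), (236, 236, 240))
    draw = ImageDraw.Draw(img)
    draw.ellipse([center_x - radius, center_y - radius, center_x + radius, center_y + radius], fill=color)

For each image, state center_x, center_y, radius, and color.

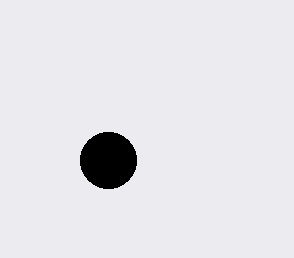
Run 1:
center_x = 108; center_y = 160; radius = 28; color = 'black'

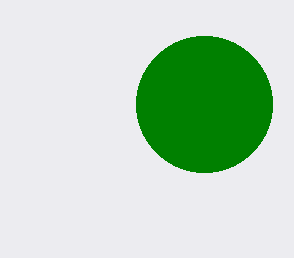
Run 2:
center_x = 204
center_y = 104
radius = 68
color = 'green'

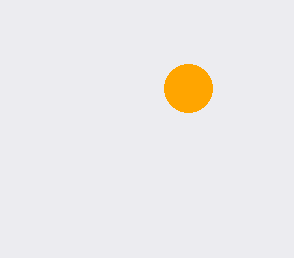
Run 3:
center_x = 188, center_y = 88, radius = 24, color = 'orange'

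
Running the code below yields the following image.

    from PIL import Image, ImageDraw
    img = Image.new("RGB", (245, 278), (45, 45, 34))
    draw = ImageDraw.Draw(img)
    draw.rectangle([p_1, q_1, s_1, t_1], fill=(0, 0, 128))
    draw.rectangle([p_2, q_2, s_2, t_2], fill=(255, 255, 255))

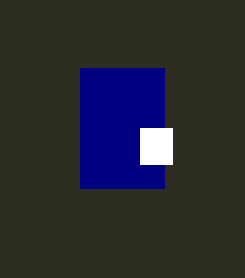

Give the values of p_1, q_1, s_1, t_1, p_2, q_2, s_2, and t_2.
p_1 = 80; q_1 = 68; s_1 = 164; t_1 = 188; p_2 = 140; q_2 = 128; s_2 = 172; t_2 = 164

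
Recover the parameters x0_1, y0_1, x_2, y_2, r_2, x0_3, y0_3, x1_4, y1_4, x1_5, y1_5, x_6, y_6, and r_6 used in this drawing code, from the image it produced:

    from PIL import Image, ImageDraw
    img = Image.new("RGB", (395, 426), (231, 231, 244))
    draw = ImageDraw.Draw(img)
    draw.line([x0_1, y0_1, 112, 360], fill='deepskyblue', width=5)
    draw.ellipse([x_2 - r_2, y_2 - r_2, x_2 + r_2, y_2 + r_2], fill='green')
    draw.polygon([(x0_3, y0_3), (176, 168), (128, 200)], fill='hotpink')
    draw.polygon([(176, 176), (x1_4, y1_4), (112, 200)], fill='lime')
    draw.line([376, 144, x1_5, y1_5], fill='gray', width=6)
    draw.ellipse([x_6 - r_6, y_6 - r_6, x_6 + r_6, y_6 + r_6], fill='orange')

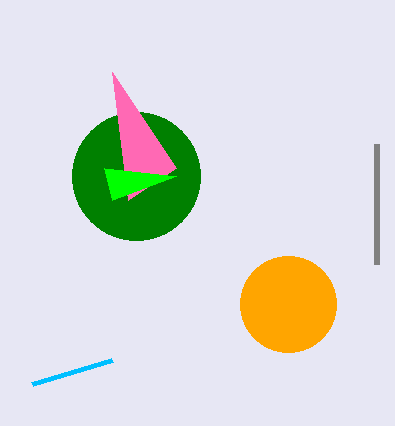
x0_1 = 32, y0_1 = 384, x_2 = 136, y_2 = 176, r_2 = 64, x0_3 = 112, y0_3 = 72, x1_4 = 104, y1_4 = 168, x1_5 = 376, y1_5 = 264, x_6 = 288, y_6 = 304, r_6 = 48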